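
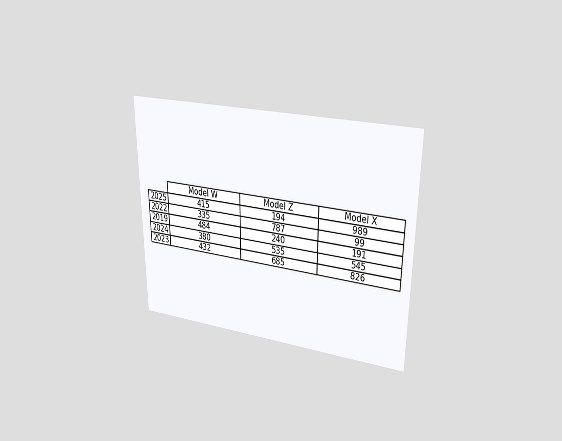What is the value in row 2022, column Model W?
The chart is viewed at a slight angle. The (2022, Model W) cell reads 335.

335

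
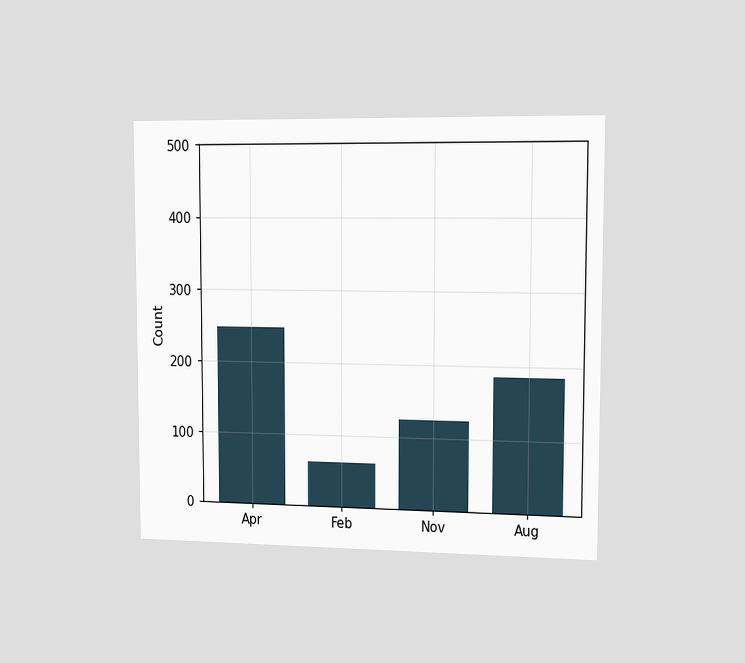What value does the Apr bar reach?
248

The chart is viewed slightly from the right. Reading along the chart's y-axis, the Apr bar reaches 248.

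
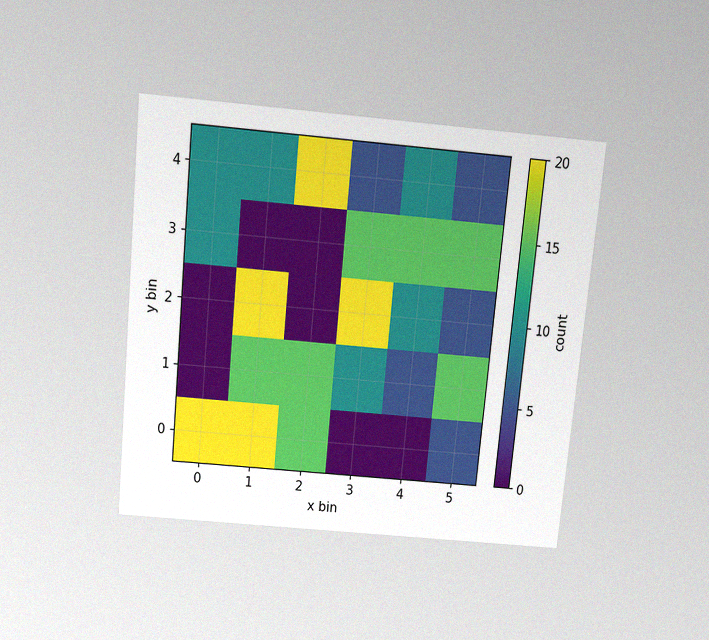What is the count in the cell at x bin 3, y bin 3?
15

The chart is tilted about 5° clockwise and viewed slightly from above, with some photo noise. Matching the cell (3, 3) against the colorbar gives 15.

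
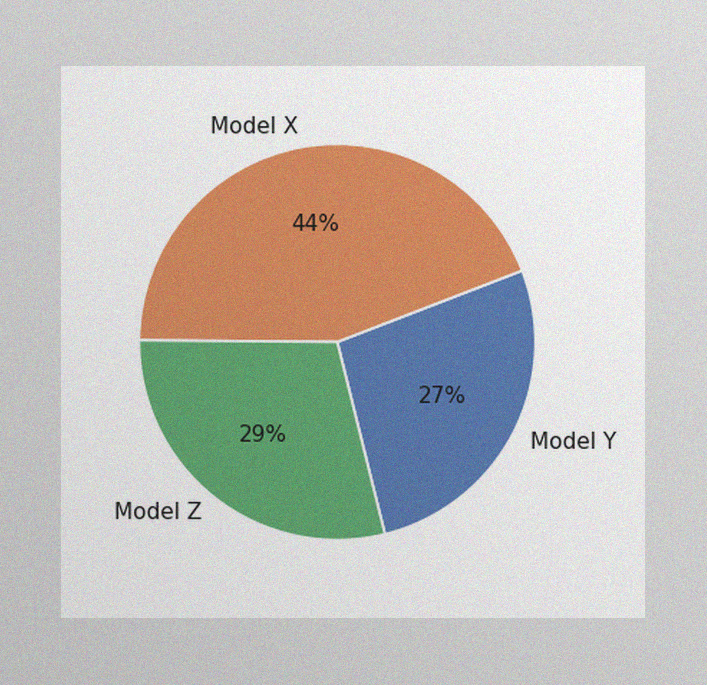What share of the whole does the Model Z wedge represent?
The image has some photo noise and uneven lighting. The Model Z slice takes up 29% of the pie.

29%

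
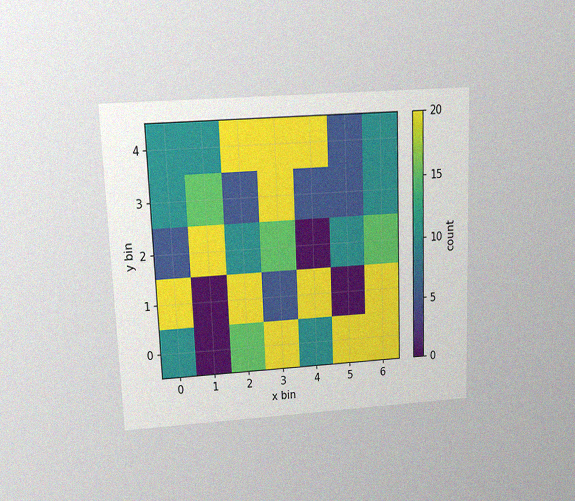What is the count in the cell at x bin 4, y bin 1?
20

The chart is tilted about 2° counter-clockwise and viewed slightly from above, with some photo noise. Matching the cell (4, 1) against the colorbar gives 20.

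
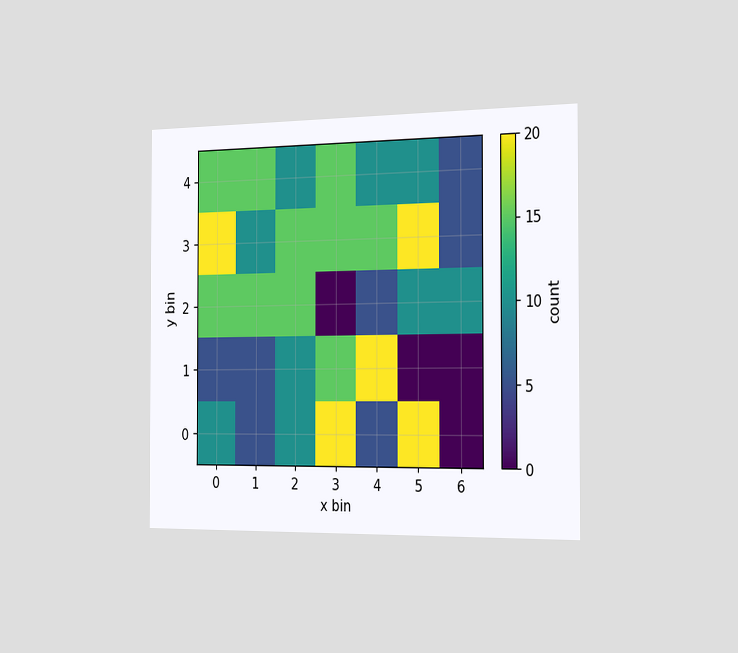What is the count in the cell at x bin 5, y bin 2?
The chart is viewed slightly from the right. Matching the cell (5, 2) against the colorbar gives 10.

10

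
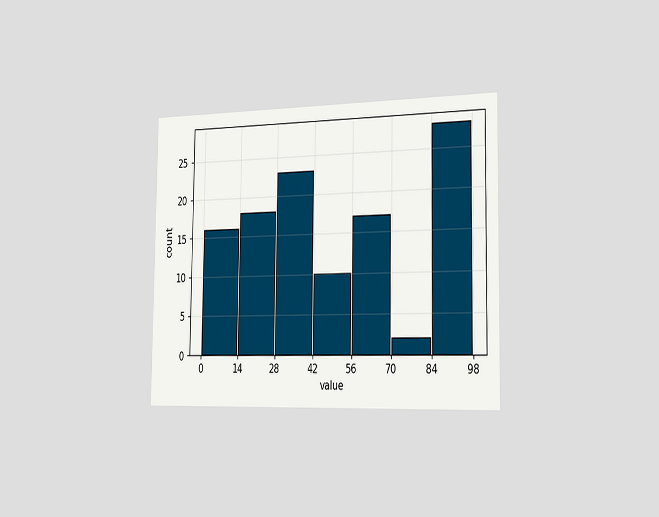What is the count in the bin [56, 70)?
The chart is viewed slightly from the right. The [56, 70) bin has height 17.

17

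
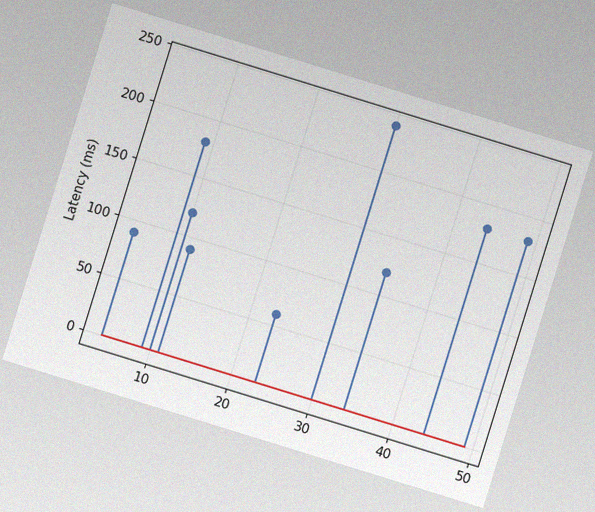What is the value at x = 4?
The chart is tilted about 17° clockwise, with some photo noise. The stem at x=4 reaches 90ms.

90ms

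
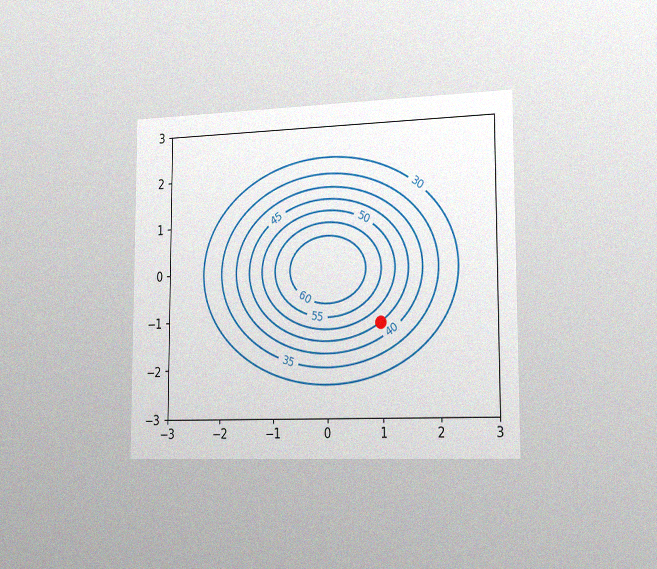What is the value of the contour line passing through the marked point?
The chart is viewed slightly from the right, with some photo noise. The marked point sits on the contour labelled 45.

45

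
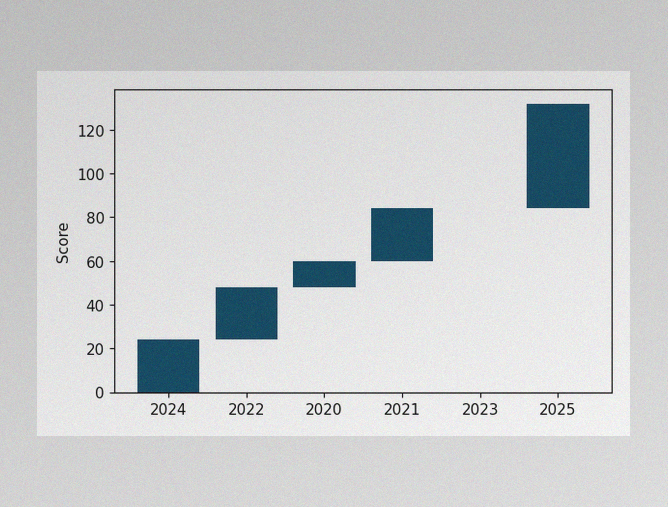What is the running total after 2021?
The image has some photo noise and uneven lighting. After 2021 the running total reaches 84.

84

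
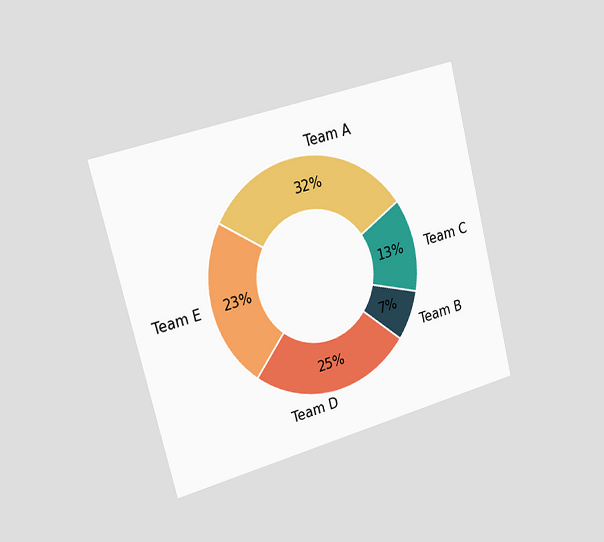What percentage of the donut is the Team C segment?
The chart is tilted about 14° counter-clockwise and viewed slightly from the left. The Team C segment takes up 13% of the ring.

13%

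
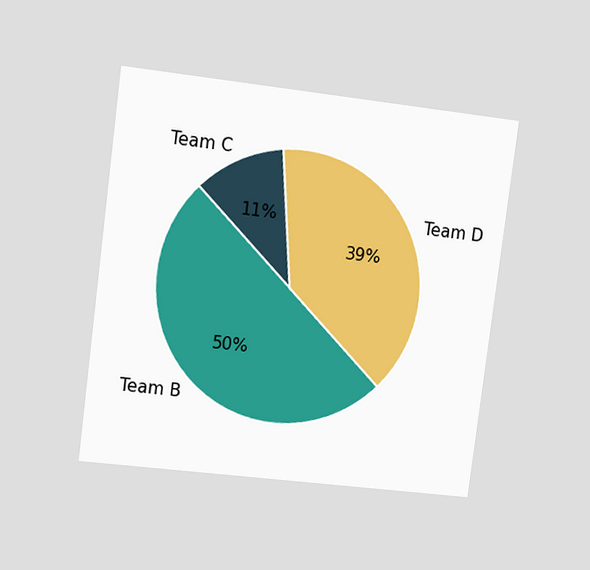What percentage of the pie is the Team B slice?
50%

The chart is tilted about 7° clockwise and viewed at a slight angle. The Team B slice takes up 50% of the pie.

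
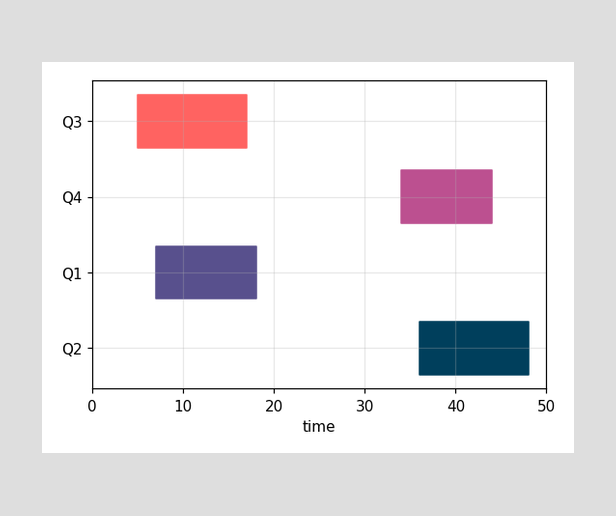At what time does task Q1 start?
7

The Q1 bar begins at t=7.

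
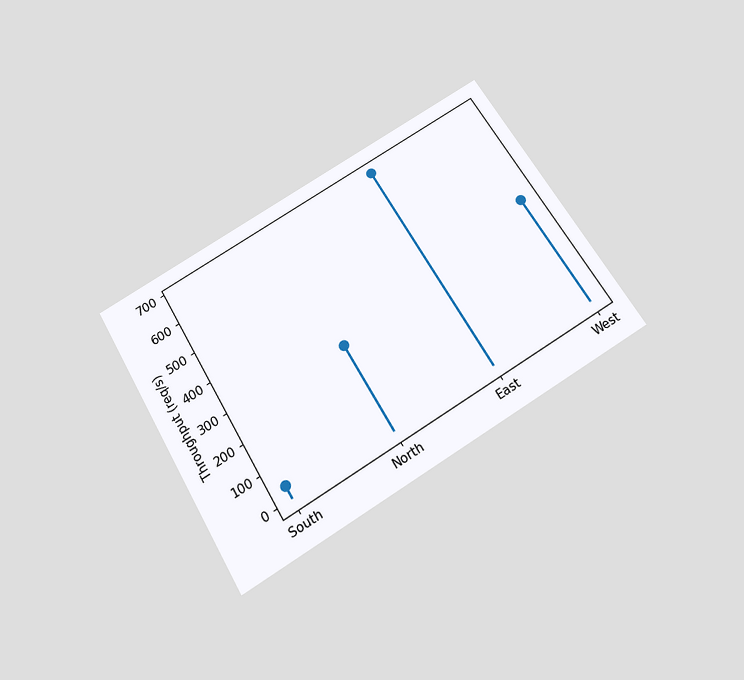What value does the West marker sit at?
360req/s

The chart is tilted about 31° counter-clockwise and viewed slightly from below. The West marker sits at 360req/s.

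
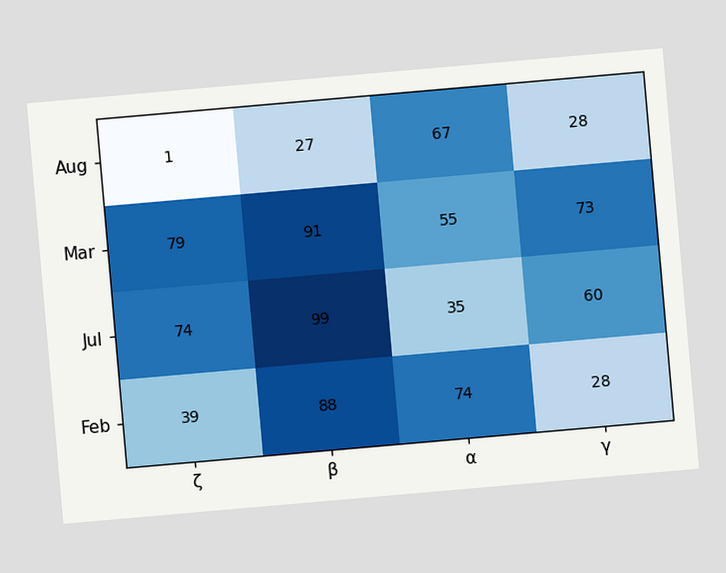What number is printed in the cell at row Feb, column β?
88

The chart is tilted about 5° counter-clockwise. The (Feb, β) cell reads 88.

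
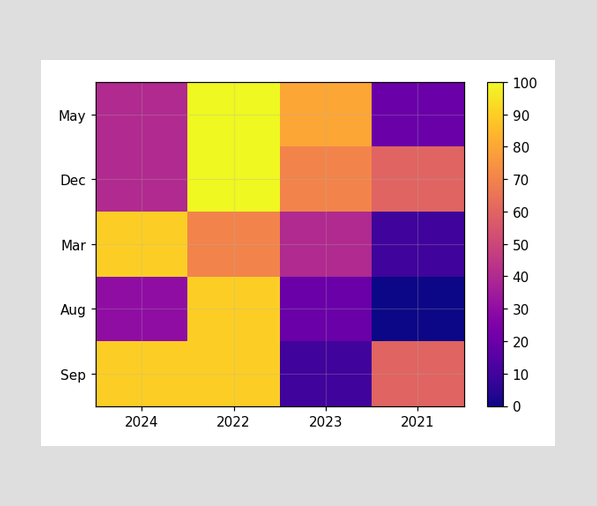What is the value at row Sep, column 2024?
Matching cell (Sep, 2024) against the colorbar gives 90.

90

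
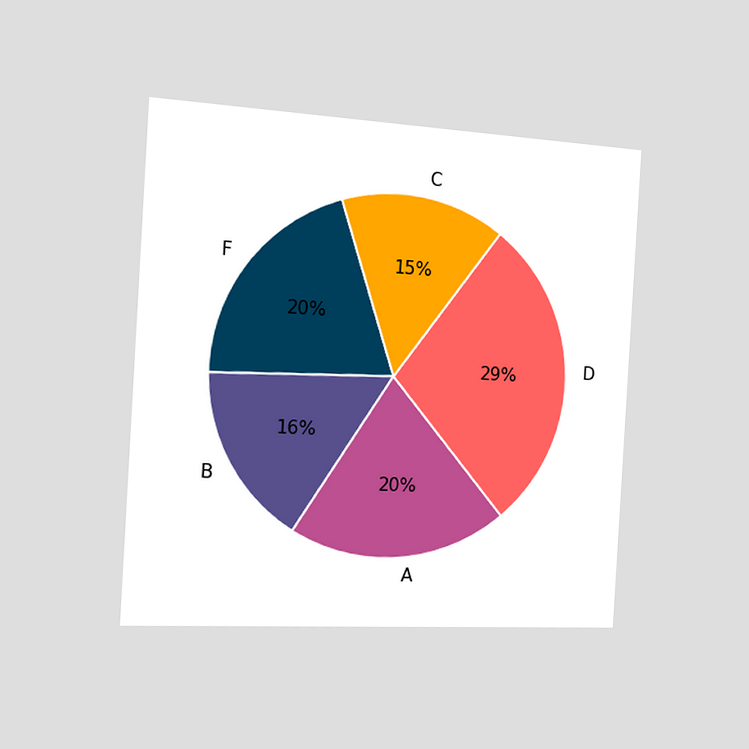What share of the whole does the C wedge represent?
15%

The chart is tilted about 3° clockwise and viewed slightly from the left. The C slice takes up 15% of the pie.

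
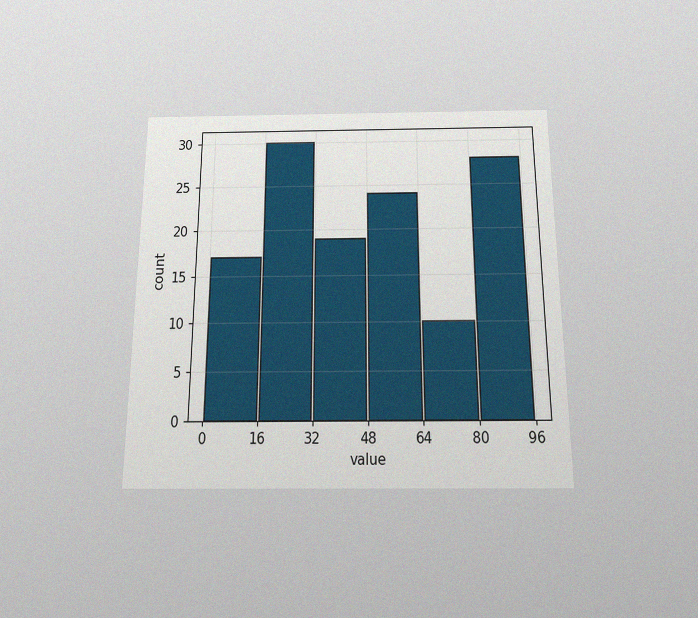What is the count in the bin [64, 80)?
10

The chart is viewed slightly from below, with some photo noise. The [64, 80) bin has height 10.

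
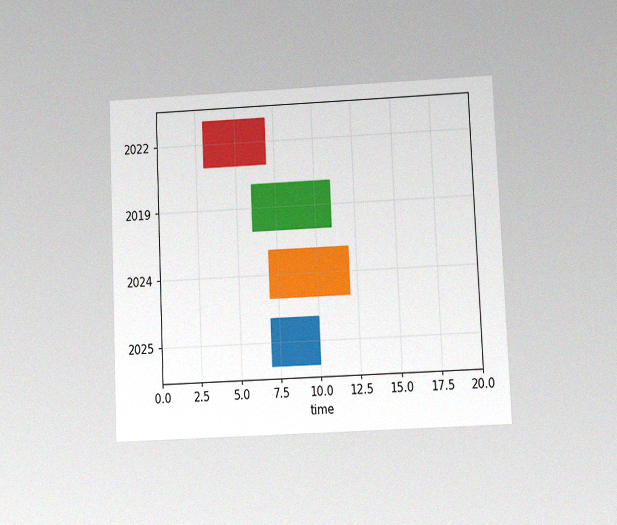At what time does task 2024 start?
The chart is tilted about 3° counter-clockwise and viewed at a slight angle, with some photo noise. The 2024 bar begins at t=7.

7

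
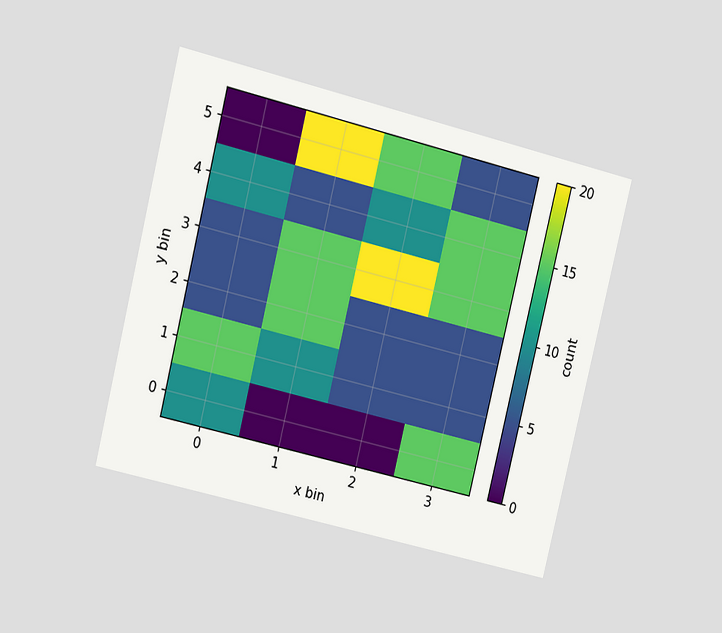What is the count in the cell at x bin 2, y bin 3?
The chart is tilted about 14° clockwise and viewed at a slight angle. Matching the cell (2, 3) against the colorbar gives 20.

20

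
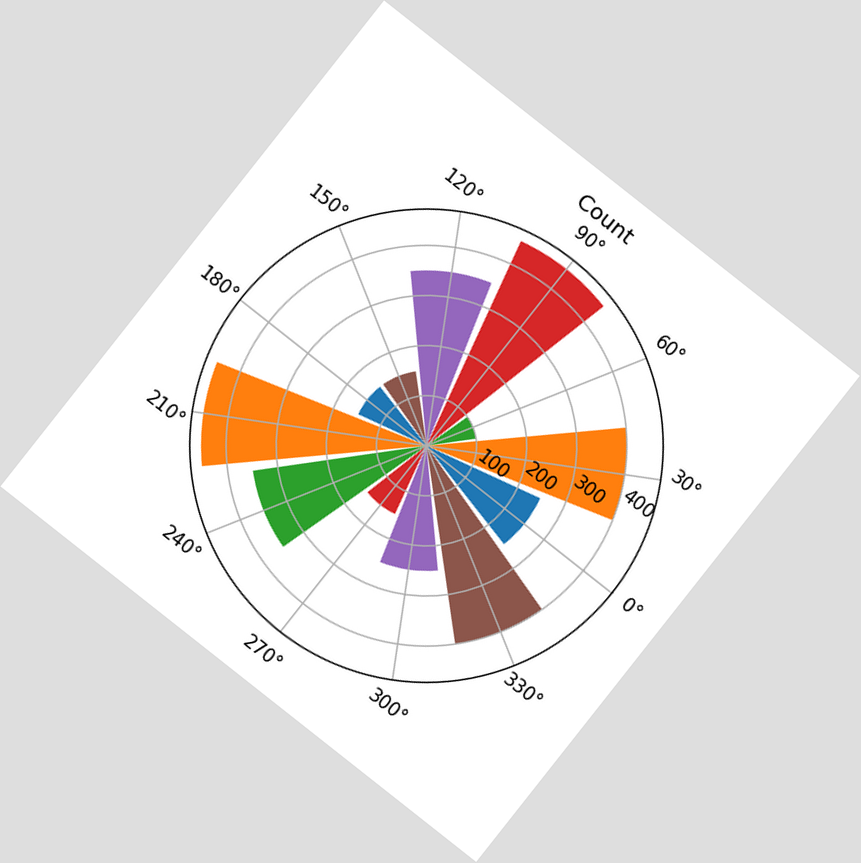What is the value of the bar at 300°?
250

The chart is tilted about 38° clockwise. The bar at 300° reaches 250 on the radial axis.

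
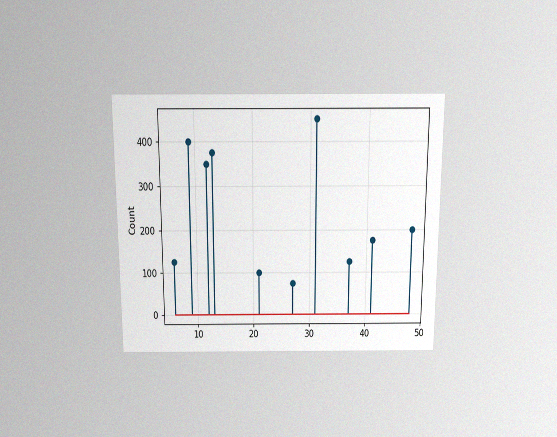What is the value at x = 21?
100

The chart is viewed slightly from above, with some photo noise. The stem at x=21 reaches 100.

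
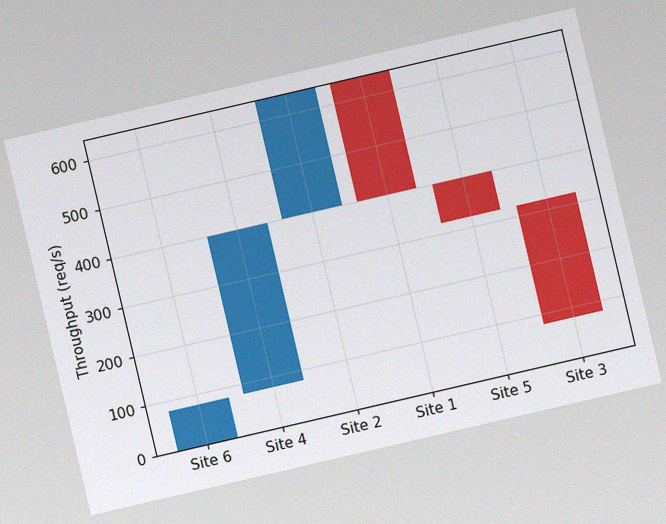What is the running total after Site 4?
400req/s

The chart is tilted about 13° counter-clockwise, with some photo noise. After Site 4 the running total reaches 400req/s.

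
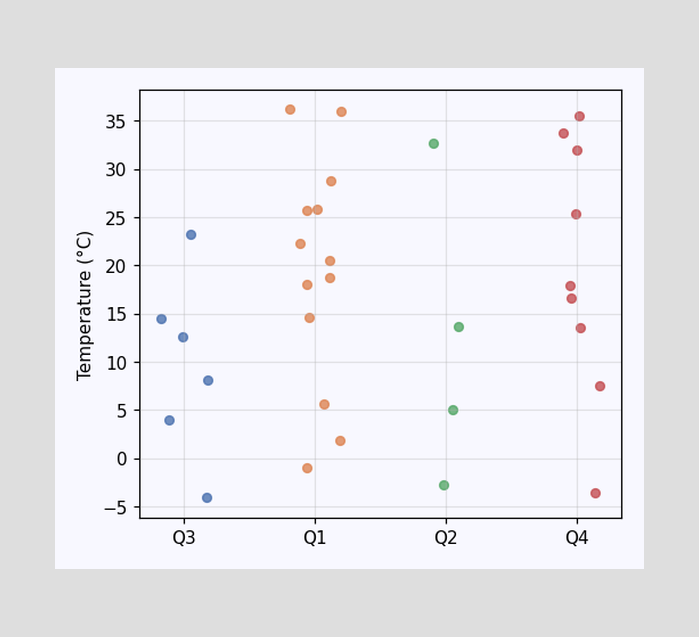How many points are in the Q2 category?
Counting the markers in the Q2 column gives 4.

4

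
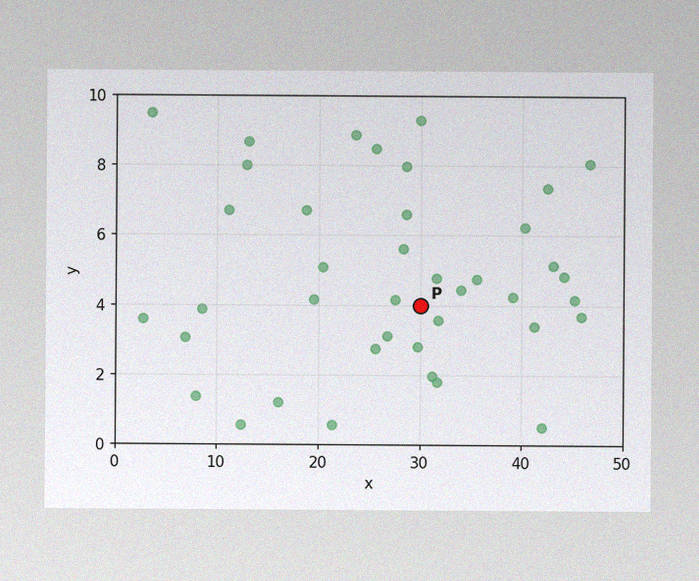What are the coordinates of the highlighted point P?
The image has some photo noise and uneven lighting. Following the gridlines from P to each axis, P sits at (30, 4).

(30, 4)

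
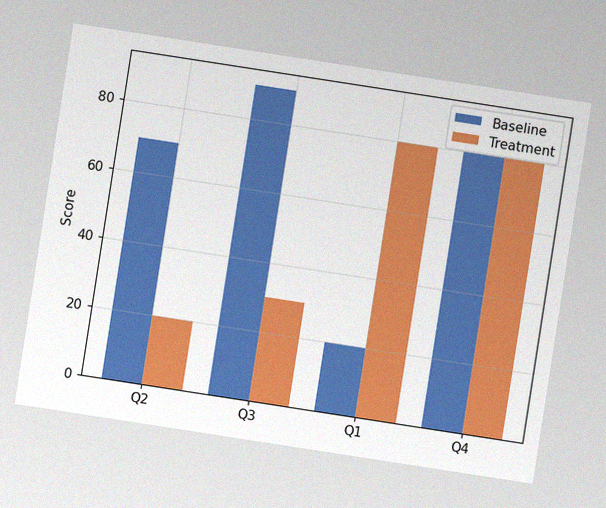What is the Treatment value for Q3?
30

The chart is tilted about 9° clockwise, with some photo noise. The Treatment bar at Q3 reaches 30 on the y-axis.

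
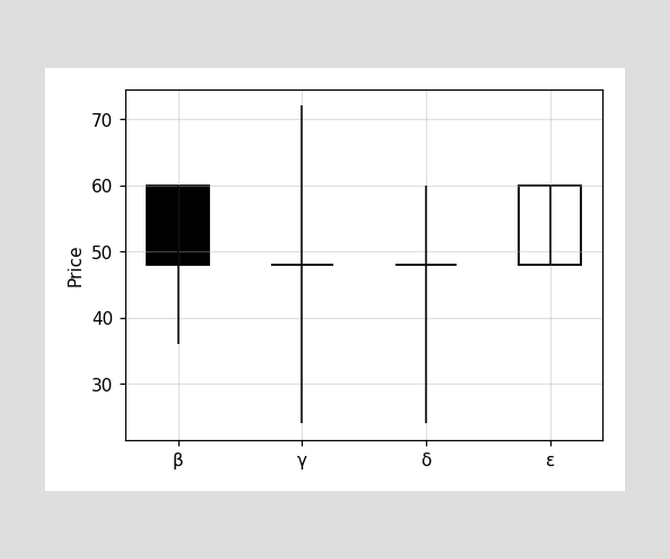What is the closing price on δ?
The δ candle closes at 48.

48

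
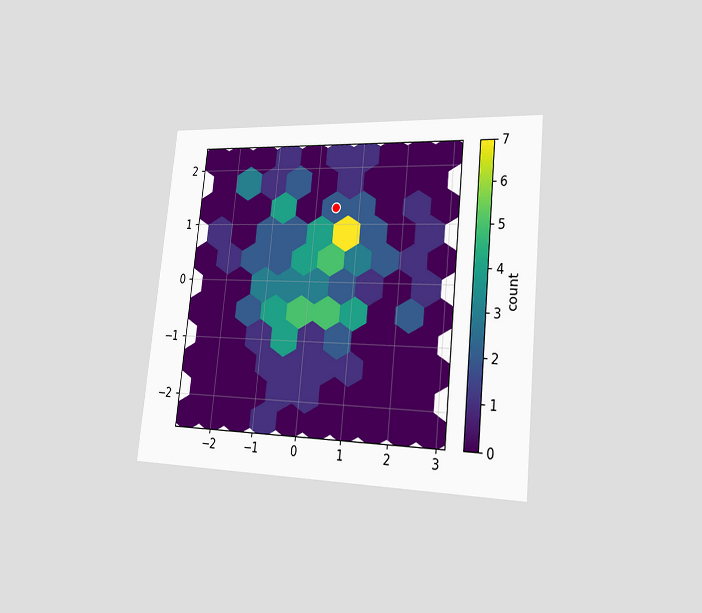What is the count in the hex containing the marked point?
2

The chart is tilted about 6° clockwise and viewed slightly from the right. The marked hex reads 2 on the colorbar.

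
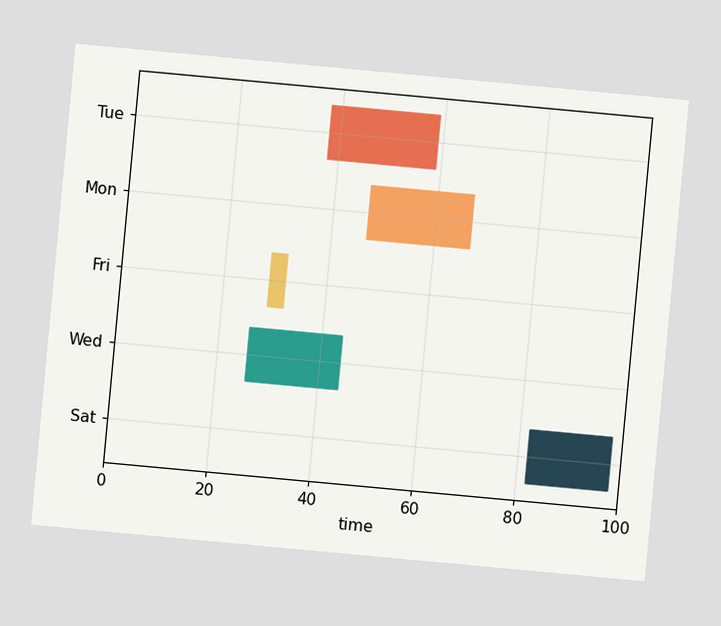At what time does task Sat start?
The chart is tilted about 5° clockwise. The Sat bar begins at t=82.

82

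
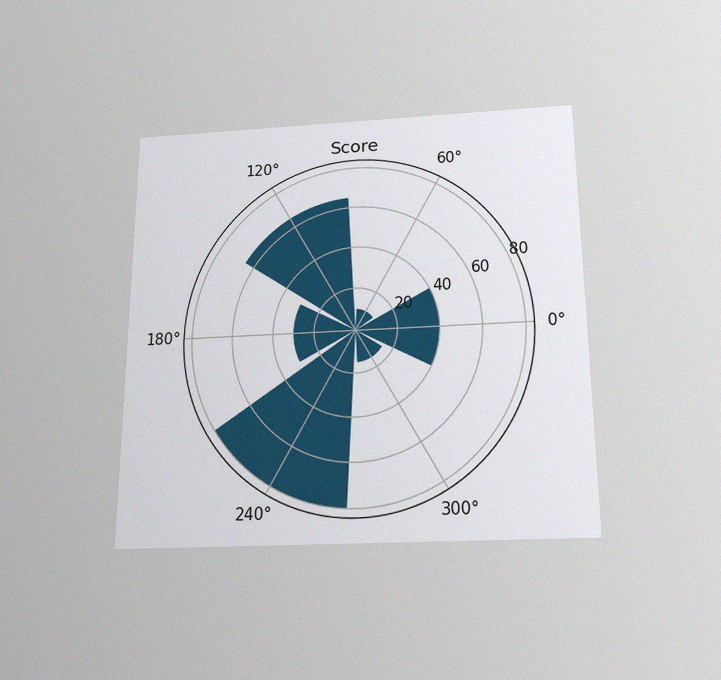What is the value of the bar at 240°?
The chart is viewed slightly from below, with some photo noise. The bar at 240° reaches 80 on the radial axis.

80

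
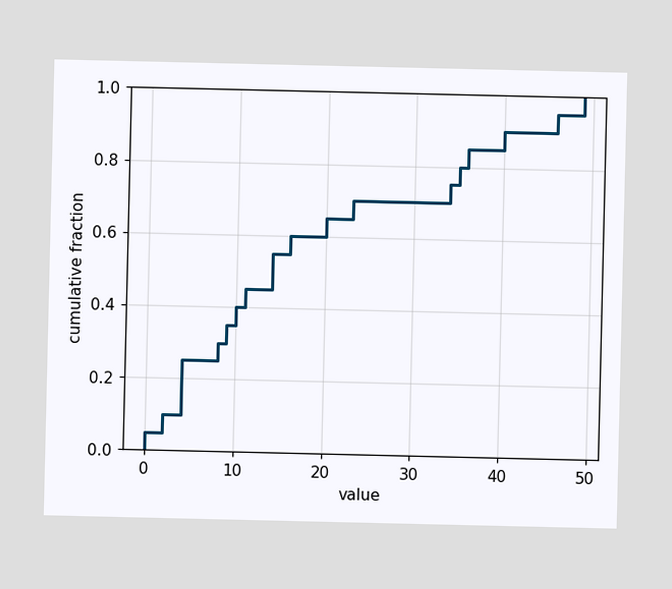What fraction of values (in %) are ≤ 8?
30%

At x=8 the ECDF step is at 30%.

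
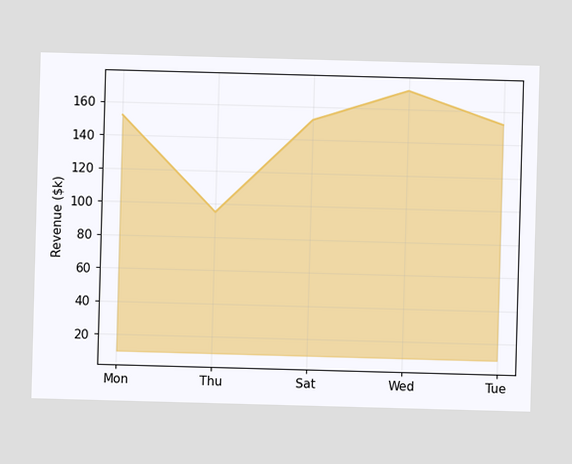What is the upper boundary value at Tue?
$152k

At Tue the upper boundary is at $152k.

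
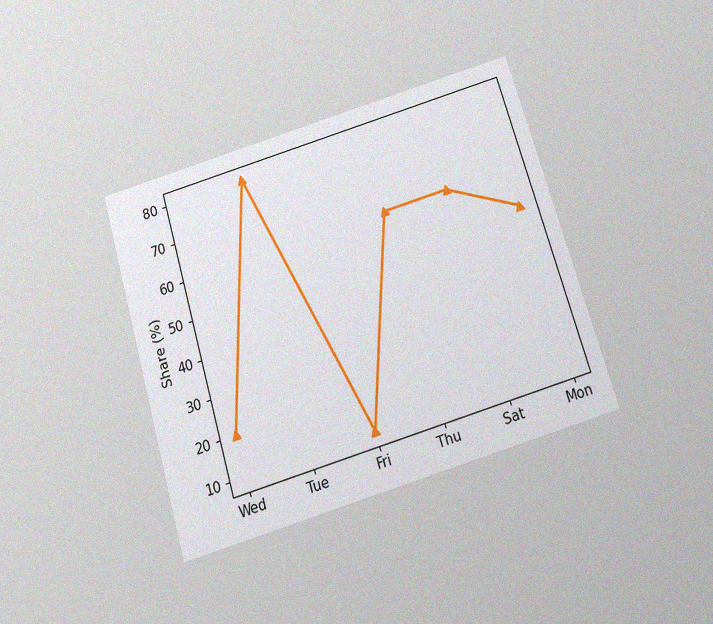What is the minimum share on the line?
10%

The chart is tilted about 17° counter-clockwise and viewed slightly from below, with some photo noise. The lowest point is at Fri, and reading across to the y-axis gives 10%.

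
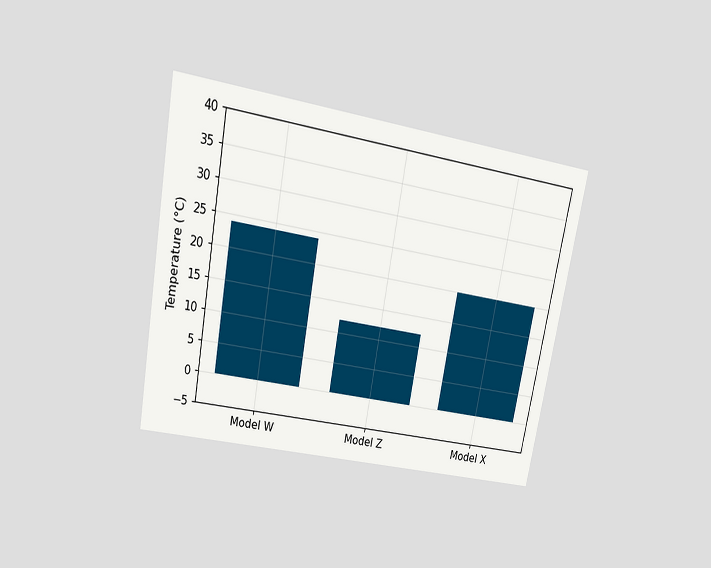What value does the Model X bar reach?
The chart is tilted about 10° clockwise and viewed slightly from above. Reading along the chart's y-axis, the Model X bar reaches 20°C.

20°C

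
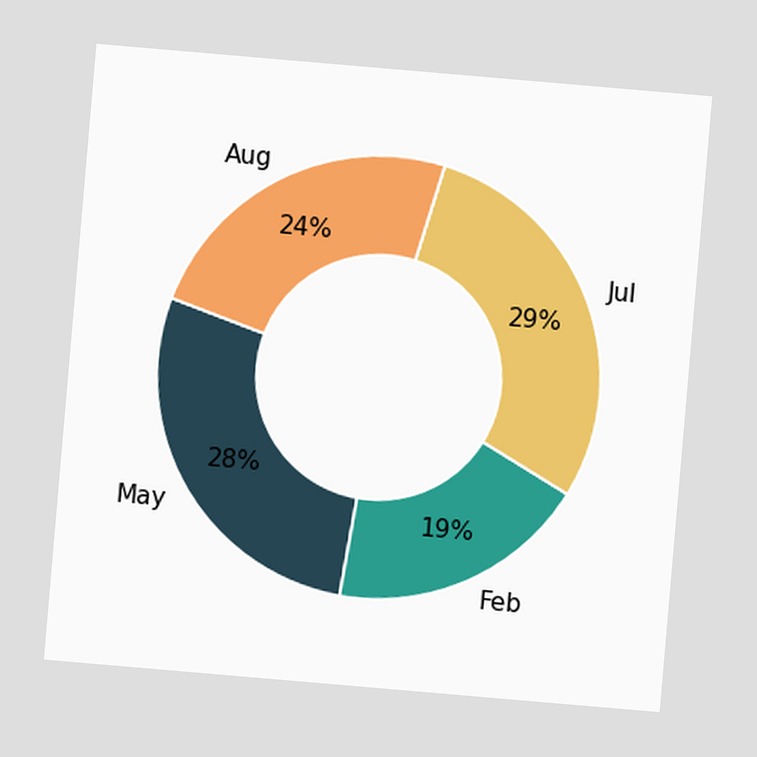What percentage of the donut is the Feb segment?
19%

The chart is tilted about 5° clockwise. The Feb segment takes up 19% of the ring.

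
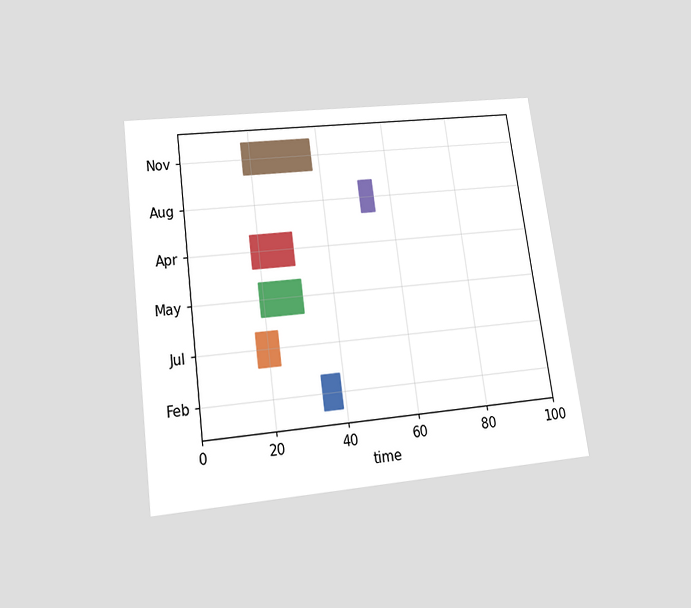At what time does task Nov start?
The chart is tilted about 8° counter-clockwise and viewed slightly from below. The Nov bar begins at t=18.

18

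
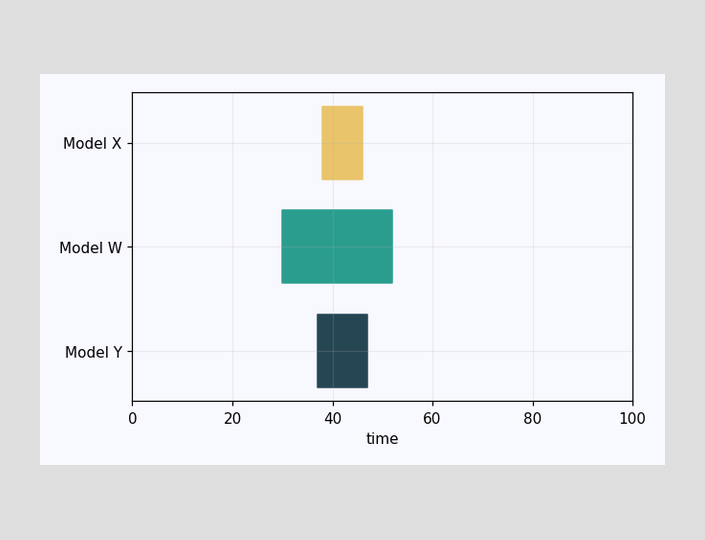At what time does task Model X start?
The Model X bar begins at t=38.

38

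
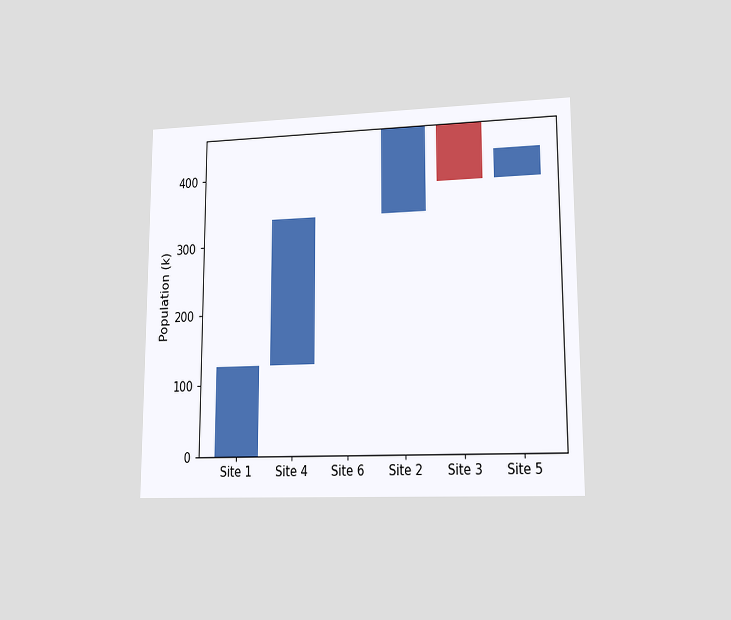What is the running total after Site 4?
The chart is viewed at a slight angle. After Site 4 the running total reaches 336k.

336k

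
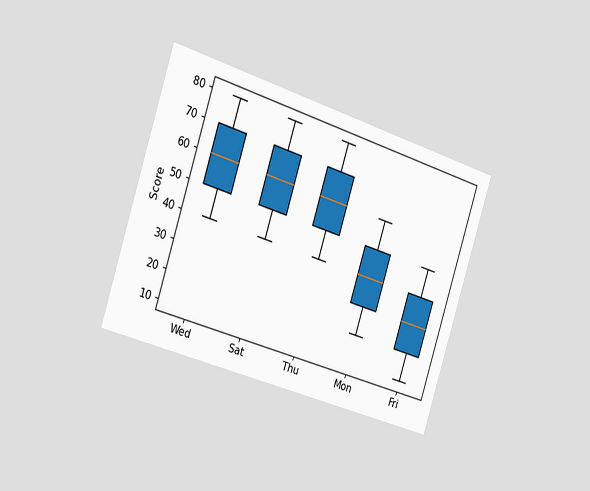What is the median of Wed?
The chart is tilted about 18° clockwise and viewed slightly from the left. The median line in the Wed box sits at 60.

60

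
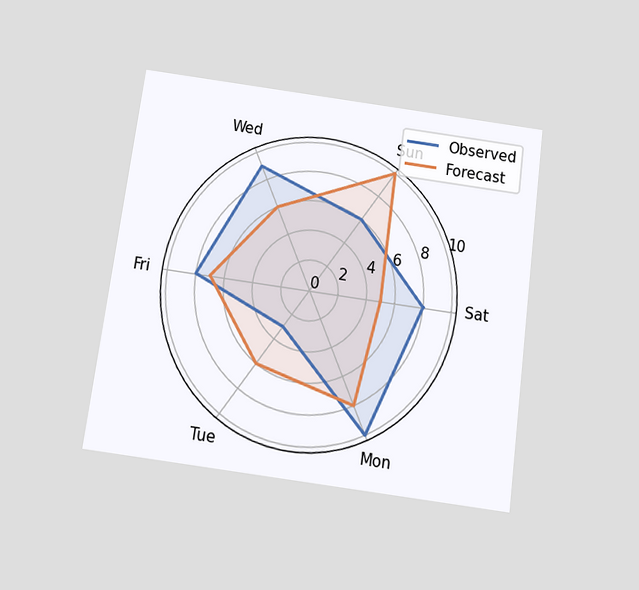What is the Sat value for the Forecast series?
5

The chart is tilted about 8° clockwise and viewed slightly from below. On the Sat axis, Forecast reaches 5.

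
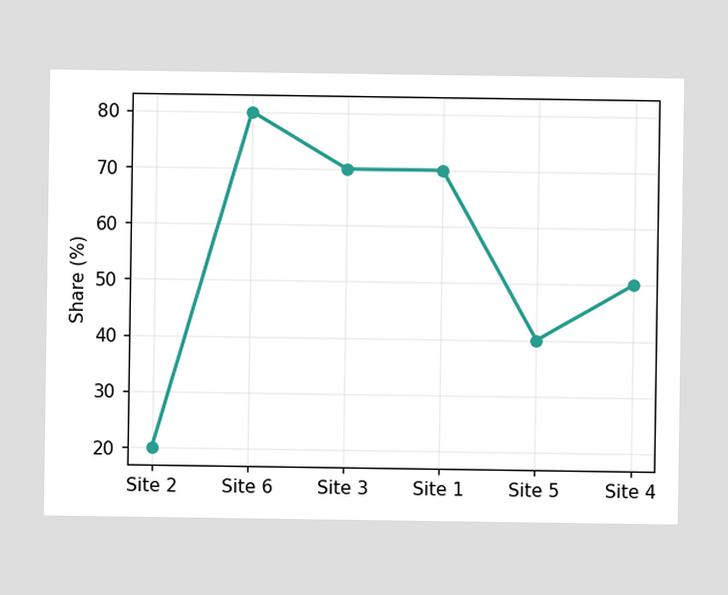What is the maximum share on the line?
The highest point is at Site 6, and reading across to the y-axis gives 80%.

80%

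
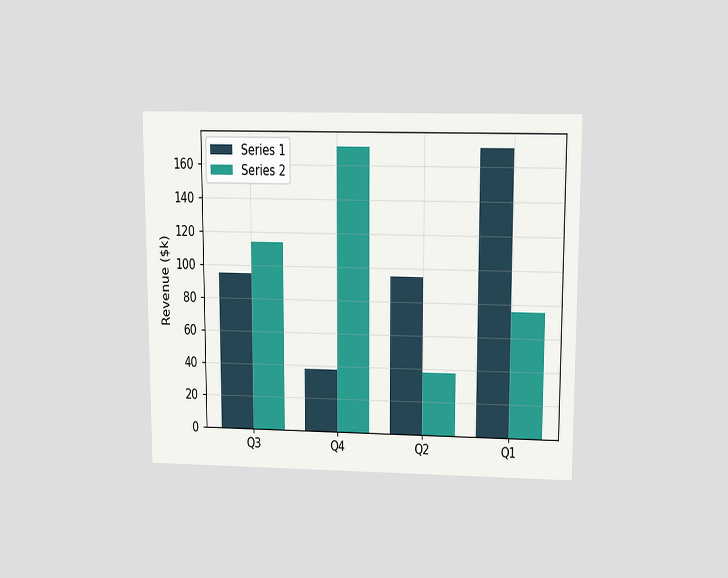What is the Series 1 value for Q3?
$95k

The chart is viewed slightly from above. The Series 1 bar at Q3 reaches $95k on the y-axis.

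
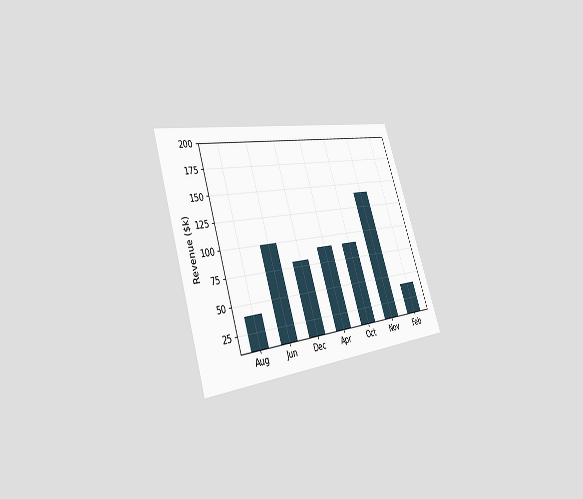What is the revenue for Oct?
$90k

The chart is tilted about 18° counter-clockwise and viewed slightly from the left. Reading along the chart's y-axis, the Oct bar reaches $90k.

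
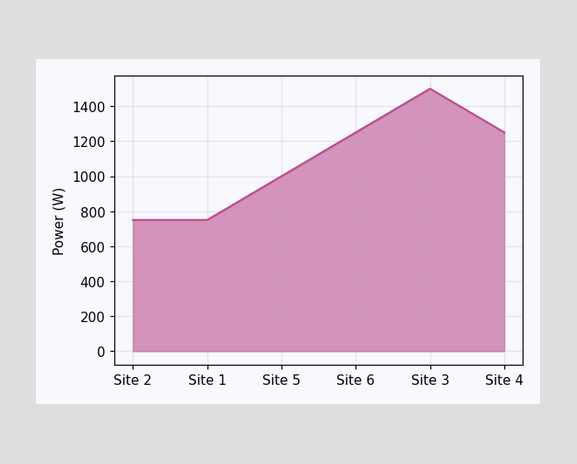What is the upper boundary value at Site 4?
1250W

At Site 4 the upper boundary is at 1250W.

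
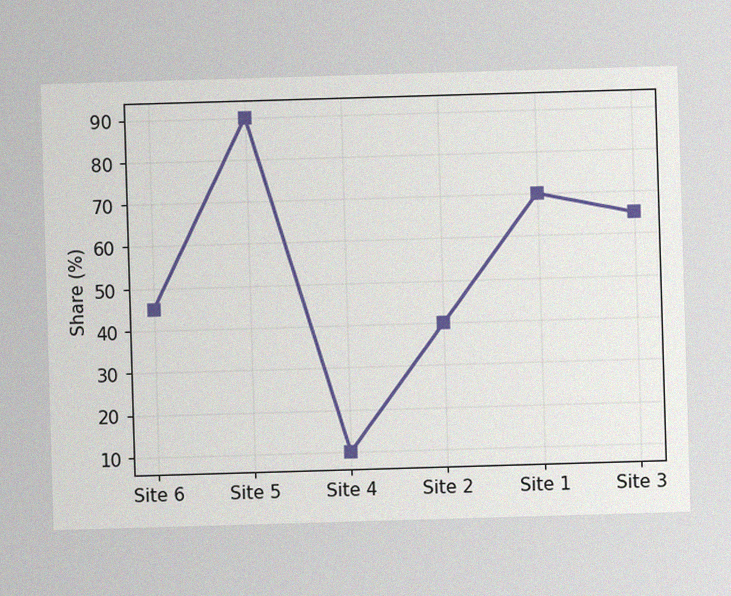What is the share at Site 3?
The image has some photo noise and uneven lighting. At Site 3, the line is at 65%.

65%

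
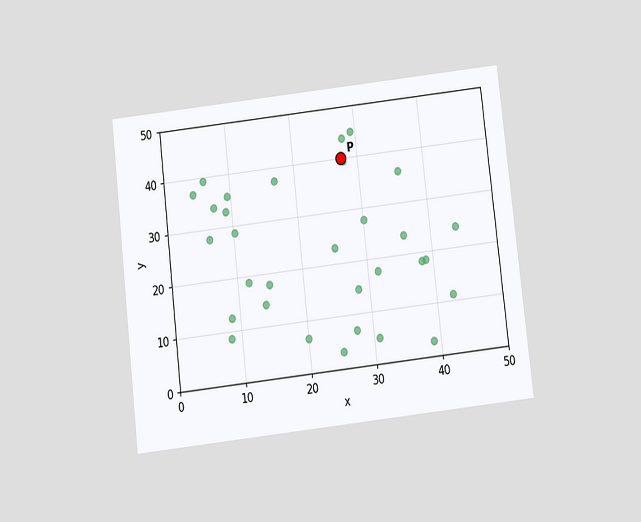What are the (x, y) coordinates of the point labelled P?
(27.5, 40)

The chart is tilted about 7° counter-clockwise and viewed at a slight angle. Following the gridlines from P to each axis, P sits at (27.5, 40).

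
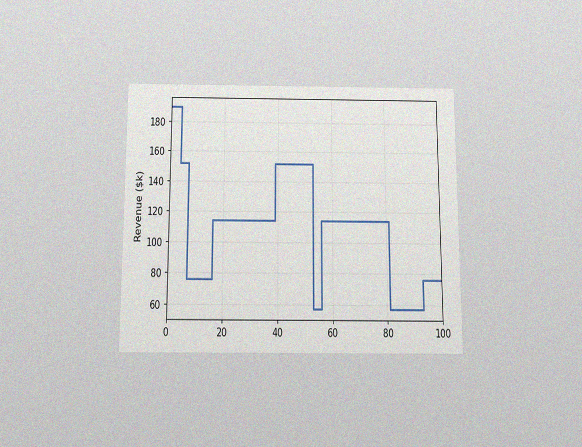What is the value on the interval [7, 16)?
$76k

The chart is viewed slightly from below, with some photo noise. On [7, 16) the step sits at $76k.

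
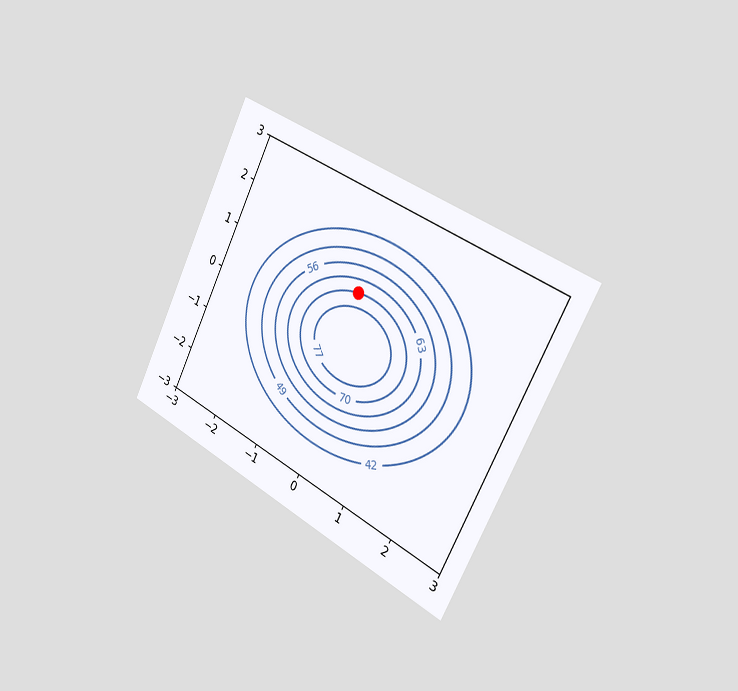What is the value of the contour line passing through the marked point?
70

The chart is tilted about 26° clockwise and viewed slightly from the right. The marked point sits on the contour labelled 70.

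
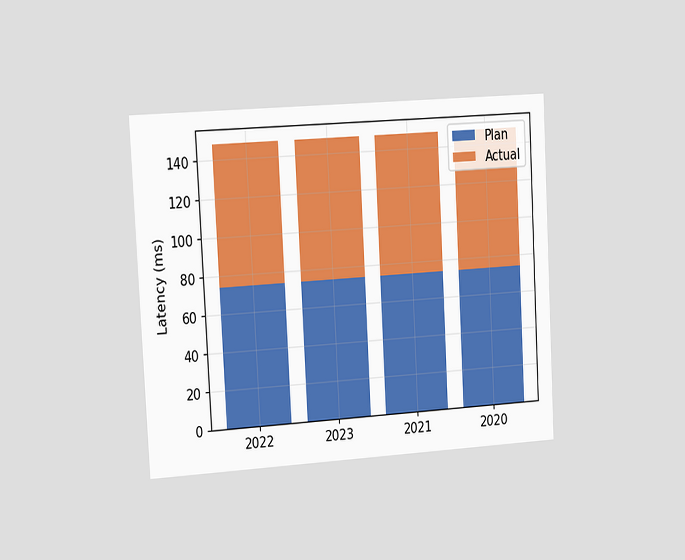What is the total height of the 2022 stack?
148ms

The chart is tilted about 3° counter-clockwise and viewed slightly from the left. The 2022 stack's top reaches 148ms on the y-axis.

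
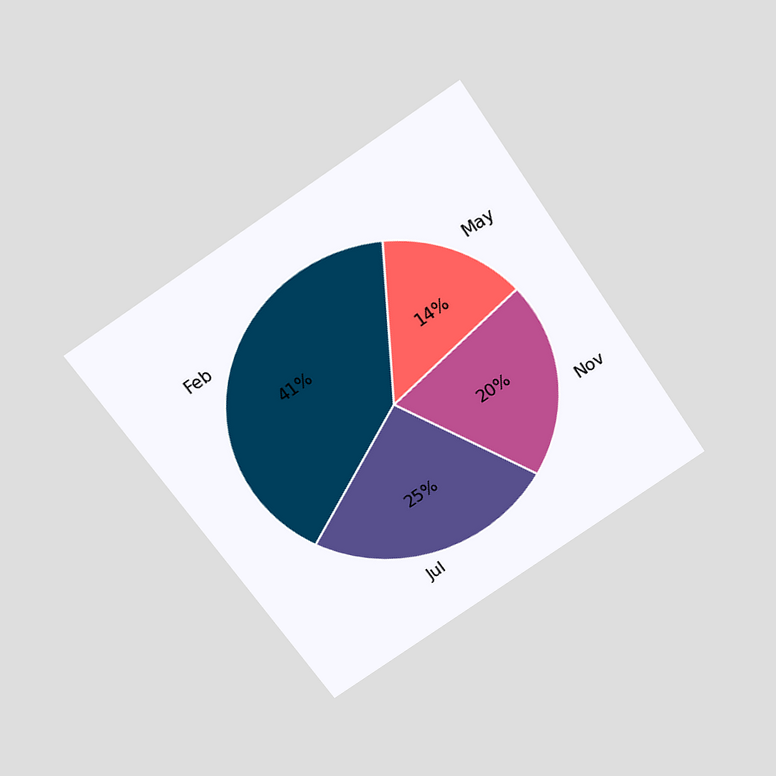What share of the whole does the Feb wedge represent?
The chart is tilted about 34° counter-clockwise and viewed slightly from above. The Feb slice takes up 41% of the pie.

41%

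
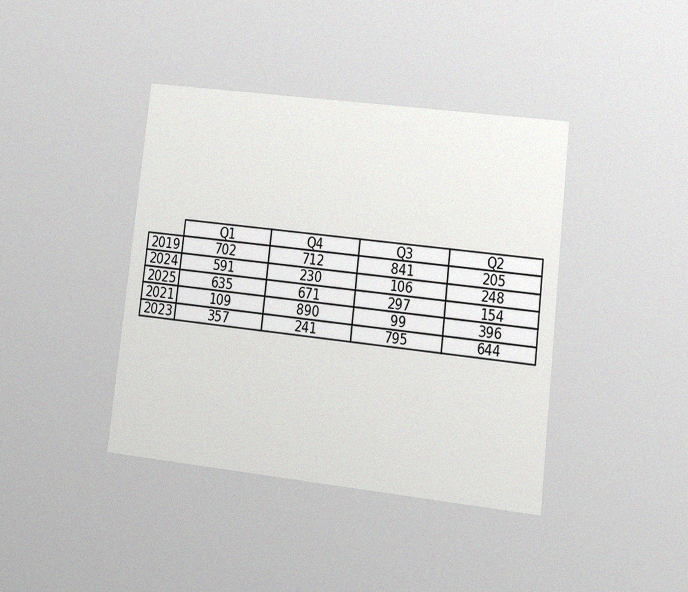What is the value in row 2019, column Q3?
The chart is tilted about 6° clockwise and viewed at a slight angle, with some photo noise. The (2019, Q3) cell reads 841.

841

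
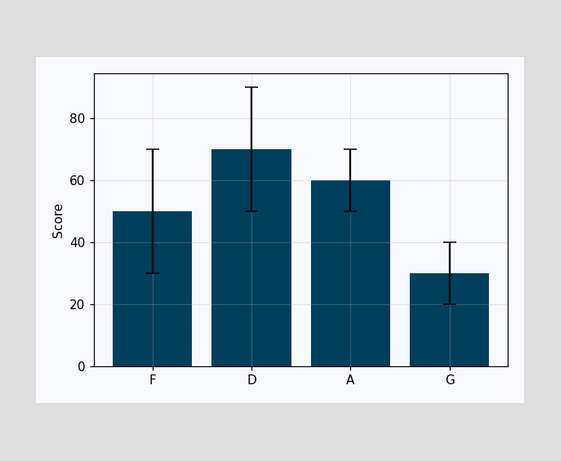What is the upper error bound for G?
The G bar's upper whisker reaches 40.

40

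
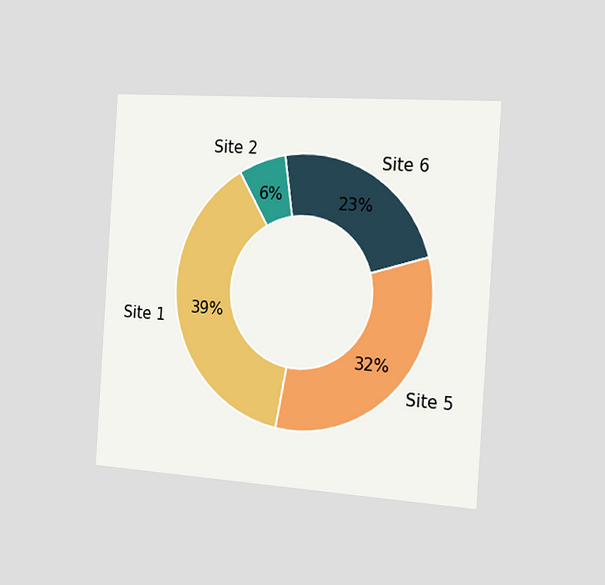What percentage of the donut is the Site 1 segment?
39%

The chart is tilted about 4° clockwise and viewed slightly from the right. The Site 1 segment takes up 39% of the ring.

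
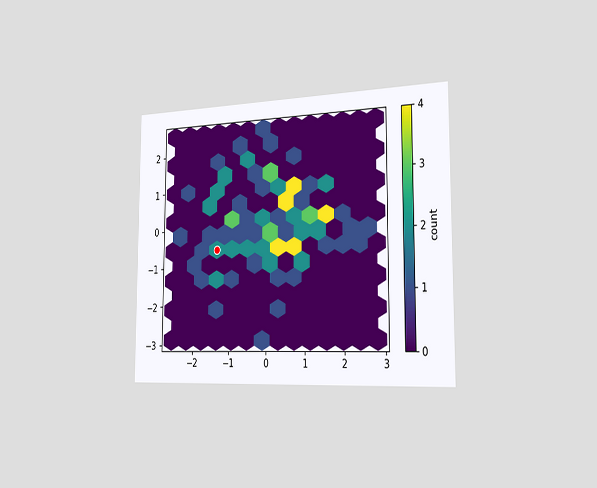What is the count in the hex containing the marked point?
The chart is viewed slightly from the right. The marked hex reads 2 on the colorbar.

2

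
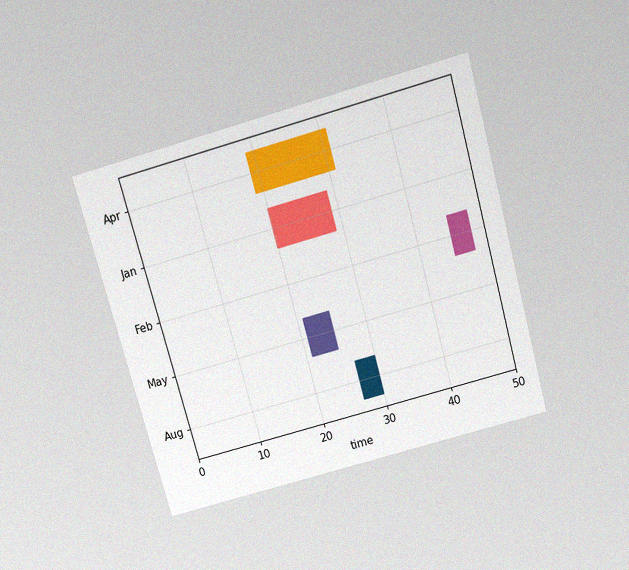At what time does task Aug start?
27

The chart is tilted about 16° counter-clockwise and viewed slightly from above, with some photo noise. The Aug bar begins at t=27.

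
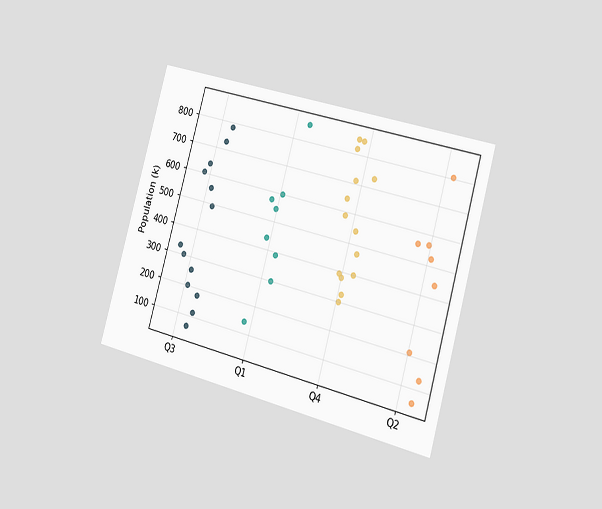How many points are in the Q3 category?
13

The chart is tilted about 15° clockwise and viewed slightly from the right. Counting the markers in the Q3 column gives 13.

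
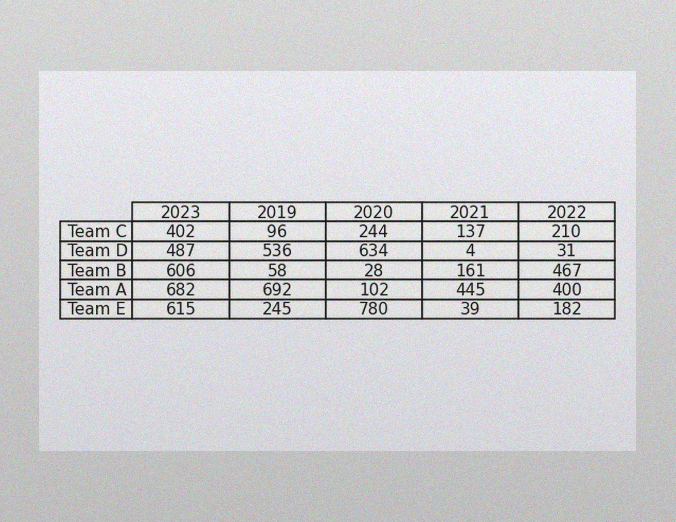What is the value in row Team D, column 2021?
The image has some photo noise and uneven lighting. The (Team D, 2021) cell reads 4.

4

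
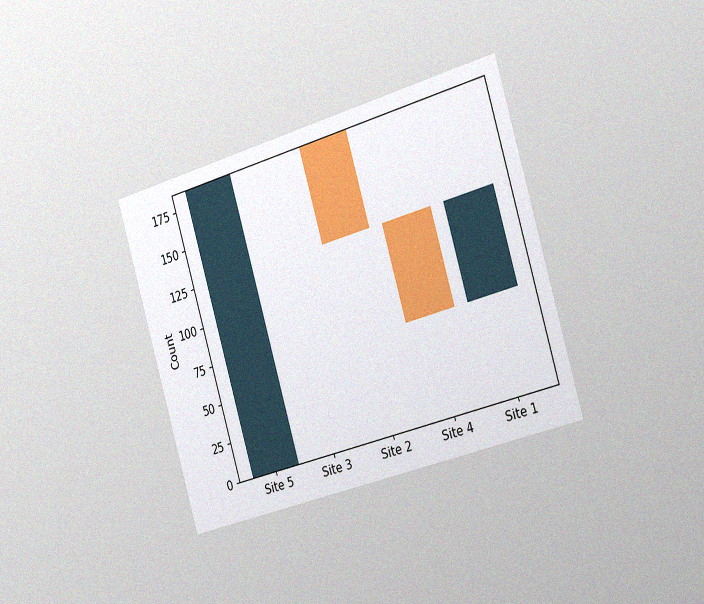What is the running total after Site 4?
62

The chart is tilted about 17° counter-clockwise and viewed slightly from the right, with some photo noise. After Site 4 the running total reaches 62.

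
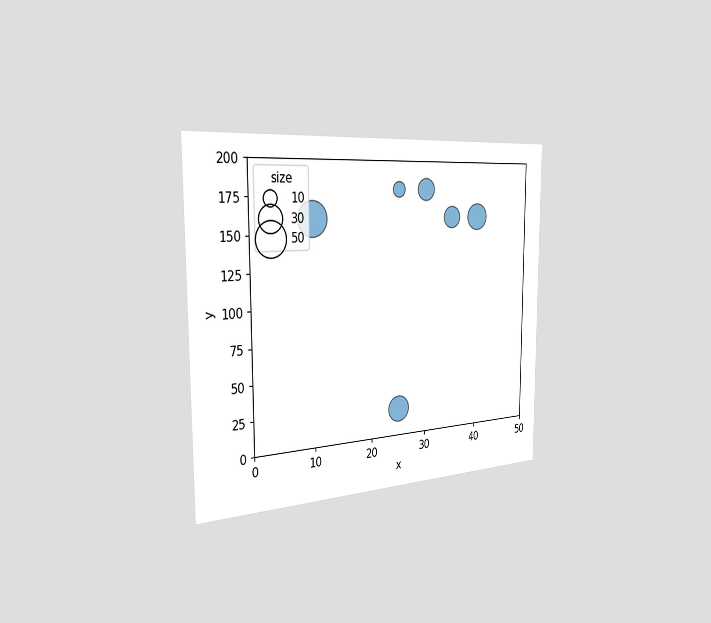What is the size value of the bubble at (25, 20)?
The chart is viewed slightly from the left. Matching the bubble at (25, 20) against the size legend gives 30.

30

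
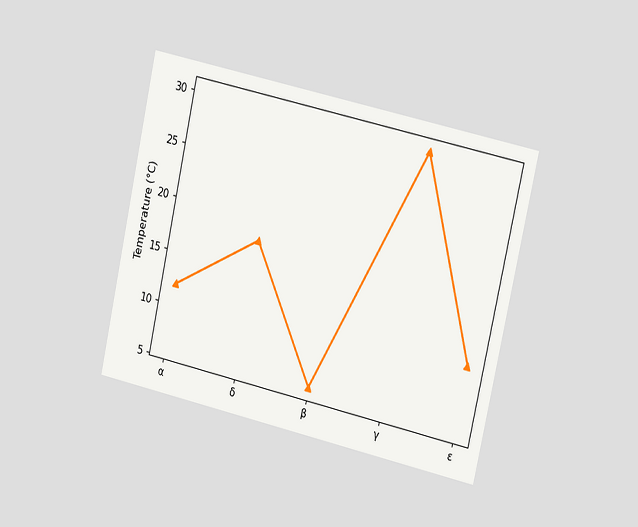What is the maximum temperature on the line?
30°C

The chart is tilted about 13° clockwise and viewed slightly from the right. The highest point is at γ, and reading across to the y-axis gives 30°C.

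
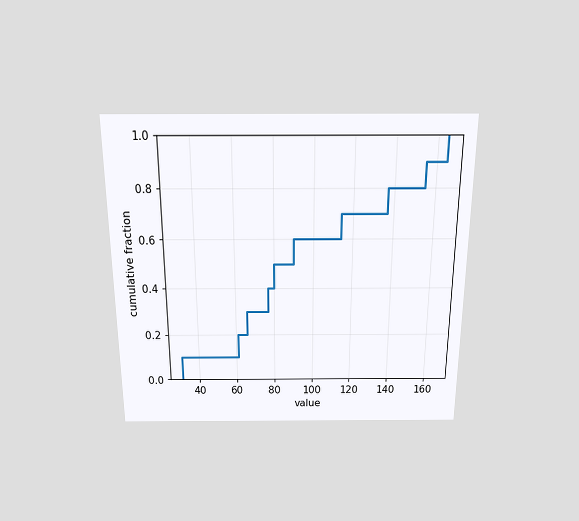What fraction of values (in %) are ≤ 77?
The chart is viewed slightly from above. At x=77 the ECDF step is at 40%.

40%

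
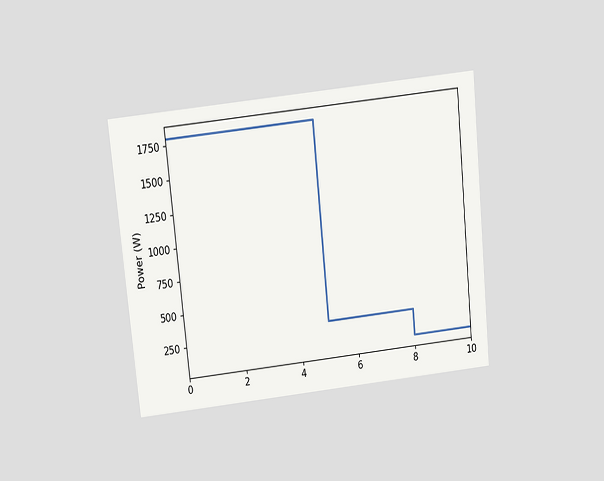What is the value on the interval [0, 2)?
The chart is tilted about 6° counter-clockwise and viewed slightly from above. On [0, 2) the step sits at 1800W.

1800W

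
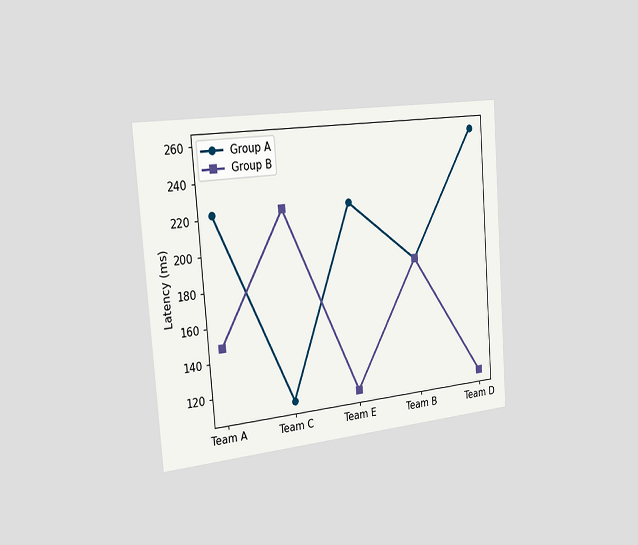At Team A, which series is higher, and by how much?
Group A, by 74ms

The chart is tilted about 4° counter-clockwise and viewed slightly from the left. At Team A, Group A sits above the other line by 74ms.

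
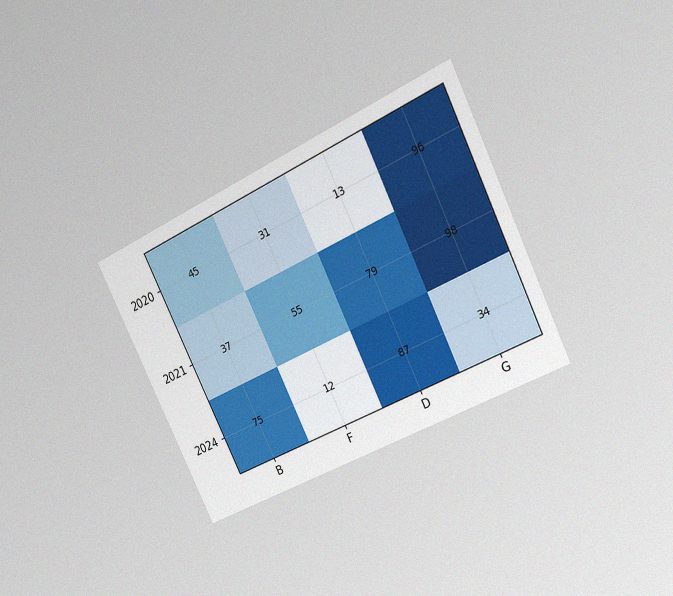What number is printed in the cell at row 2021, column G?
98

The chart is tilted about 26° counter-clockwise and viewed at a slight angle, with some photo noise. The (2021, G) cell reads 98.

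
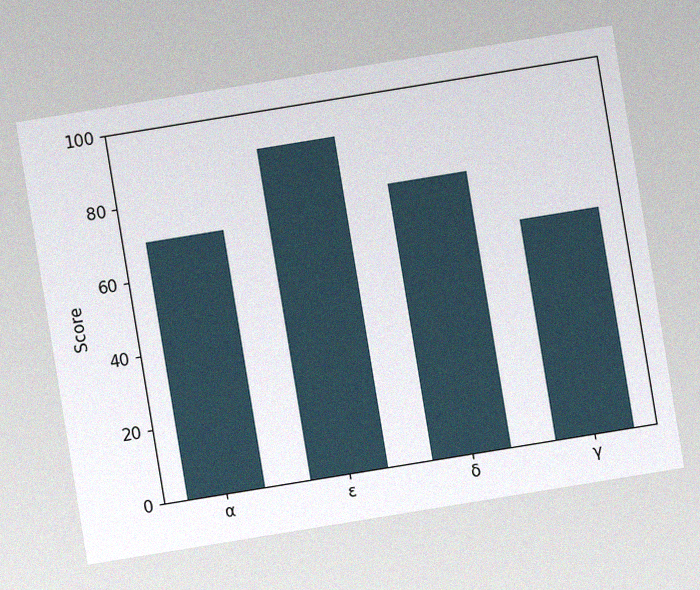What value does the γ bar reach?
The chart is tilted about 9° counter-clockwise, with some photo noise. Reading along the chart's y-axis, the γ bar reaches 60.

60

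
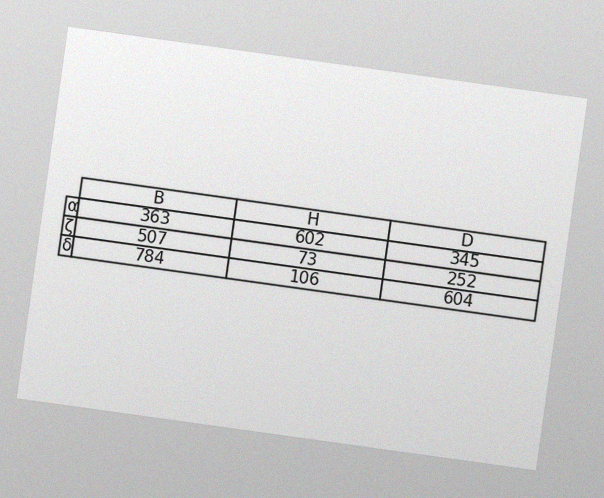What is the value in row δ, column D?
The chart is tilted about 8° clockwise, with some photo noise. The (δ, D) cell reads 604.

604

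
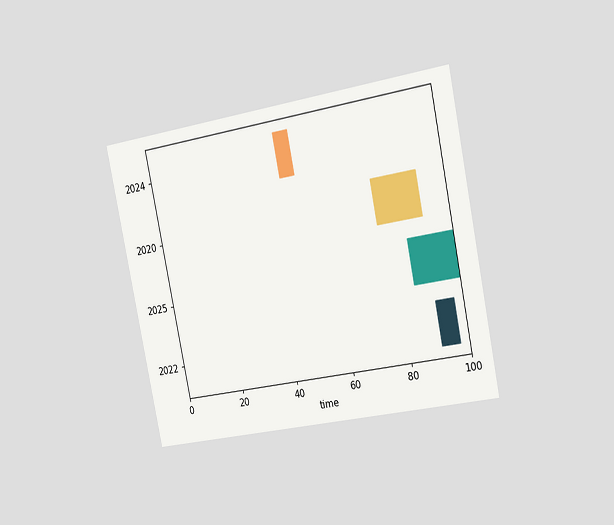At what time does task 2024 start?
46

The chart is tilted about 12° counter-clockwise and viewed slightly from the right. The 2024 bar begins at t=46.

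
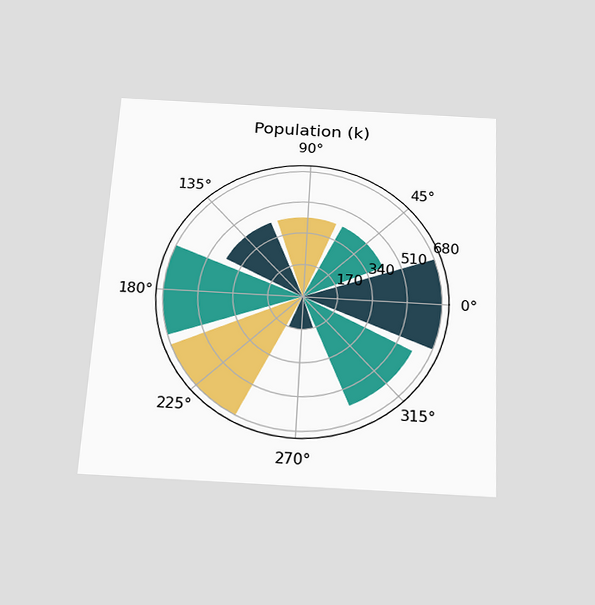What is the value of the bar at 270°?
170k

The chart is tilted about 3° clockwise and viewed slightly from below. The bar at 270° reaches 170k on the radial axis.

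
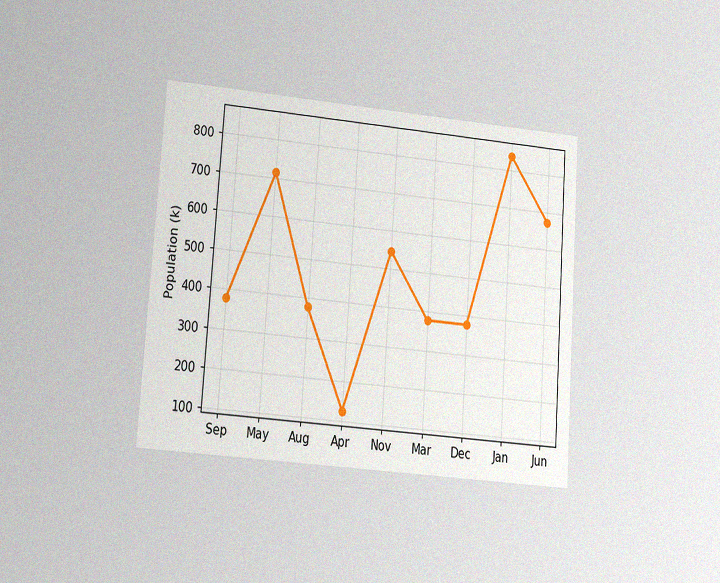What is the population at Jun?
The chart is tilted about 4° clockwise and viewed at a slight angle, with some photo noise. At Jun, the line is at 672k.

672k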